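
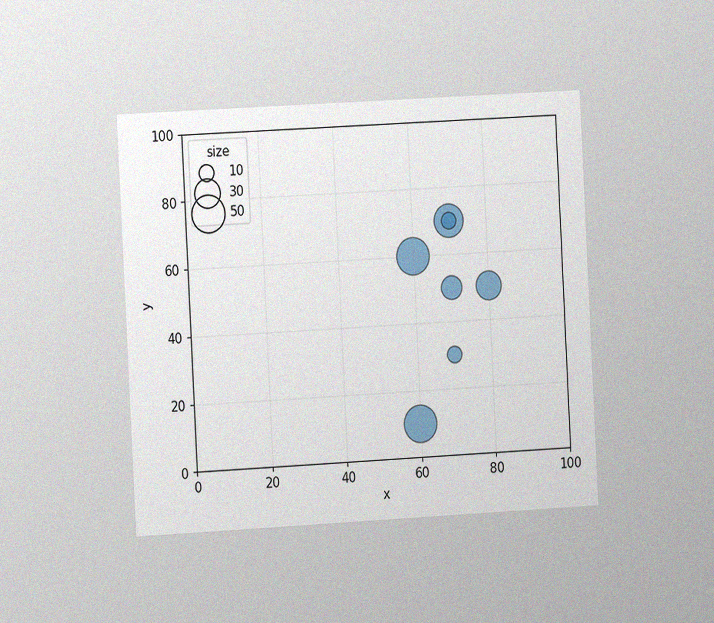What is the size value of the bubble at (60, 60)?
50

The chart is tilted about 3° counter-clockwise and viewed slightly from the left, with some photo noise. Matching the bubble at (60, 60) against the size legend gives 50.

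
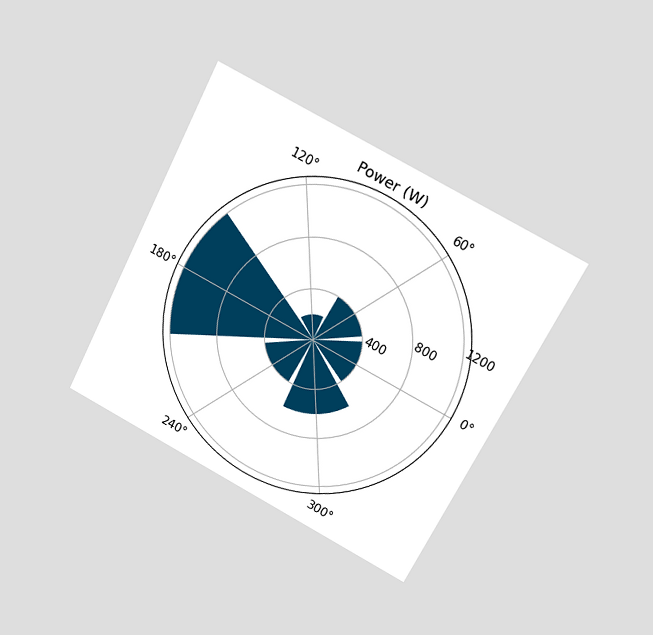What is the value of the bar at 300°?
The chart is tilted about 28° clockwise and viewed at a slight angle. The bar at 300° reaches 600W on the radial axis.

600W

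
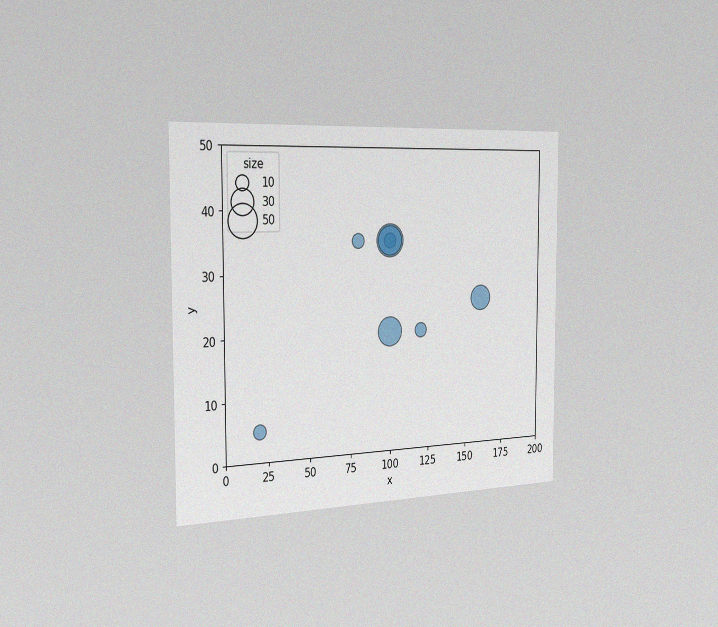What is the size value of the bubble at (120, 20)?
10

The chart is viewed slightly from the left, with some photo noise. Matching the bubble at (120, 20) against the size legend gives 10.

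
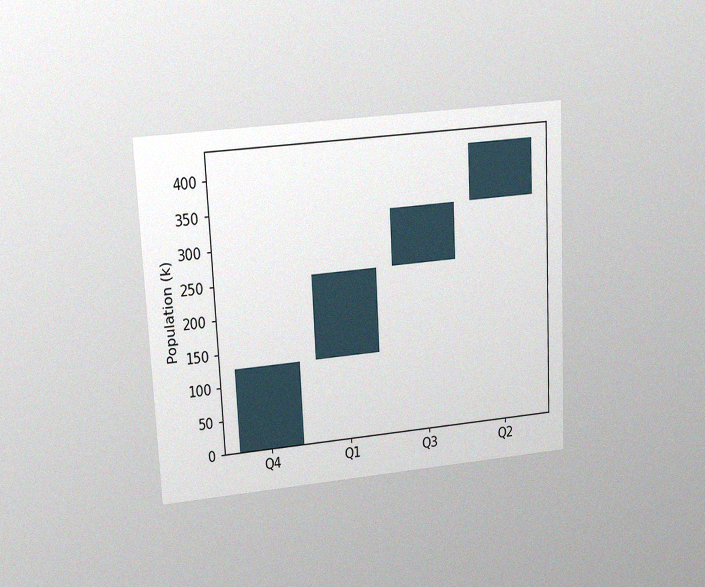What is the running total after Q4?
The chart is tilted about 3° counter-clockwise and viewed at a slight angle, with some photo noise. After Q4 the running total reaches 126k.

126k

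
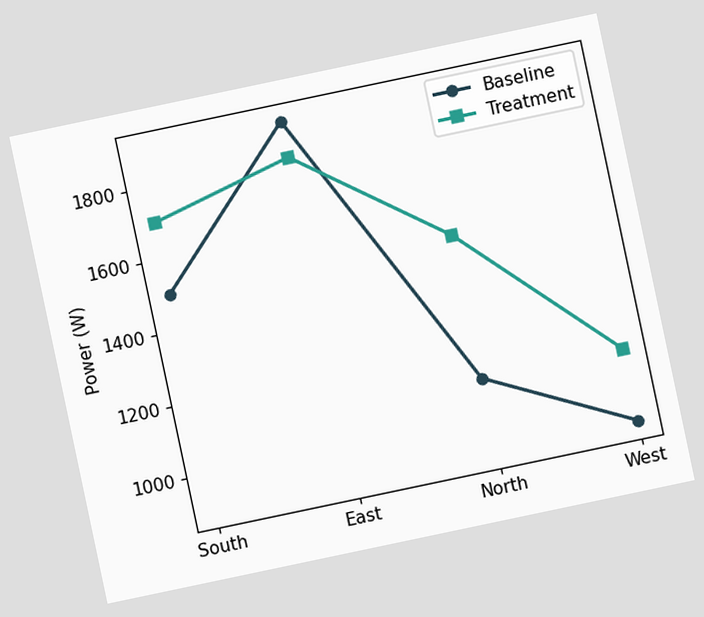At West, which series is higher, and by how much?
The chart is tilted about 12° counter-clockwise. At West, Treatment sits above the other line by 200W.

Treatment, by 200W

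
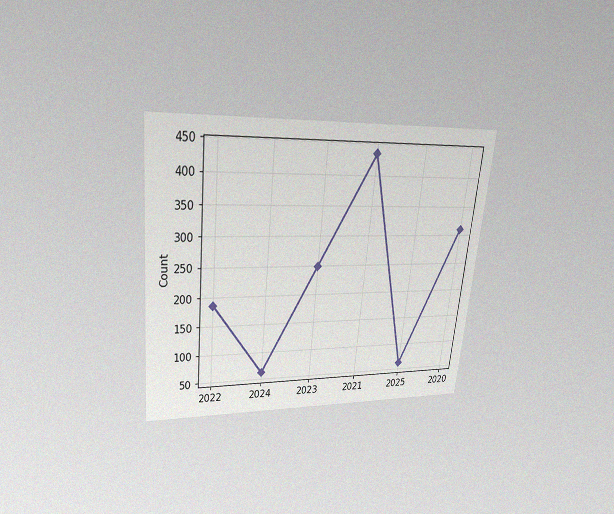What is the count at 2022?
The chart is tilted about 6° clockwise and viewed slightly from above, with some photo noise. At 2022, the line is at 186.

186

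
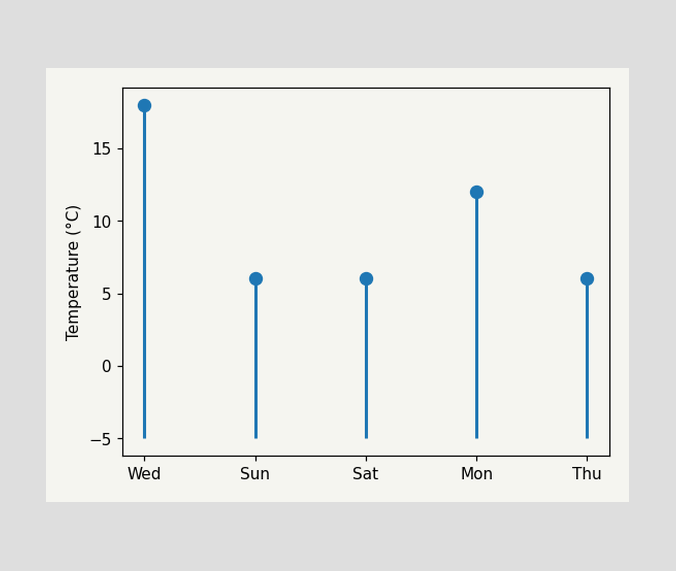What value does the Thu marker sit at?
6°C

The Thu marker sits at 6°C.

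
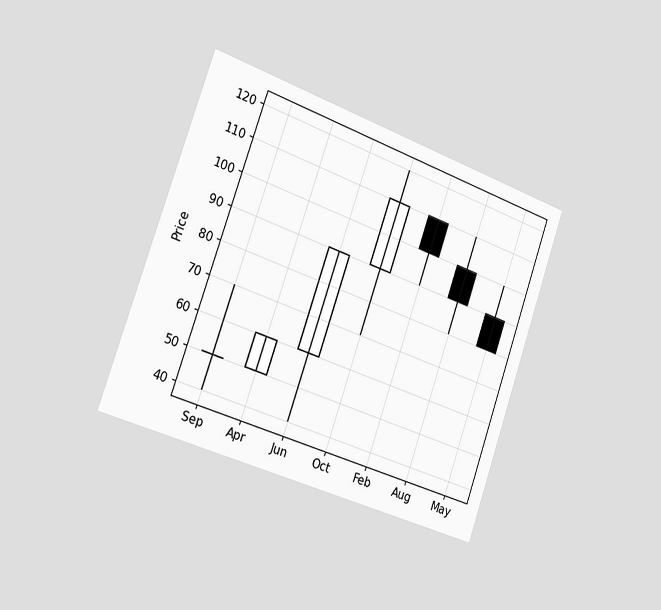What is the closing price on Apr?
The chart is tilted about 19° clockwise and viewed slightly from the left. The Apr candle closes at 60.

60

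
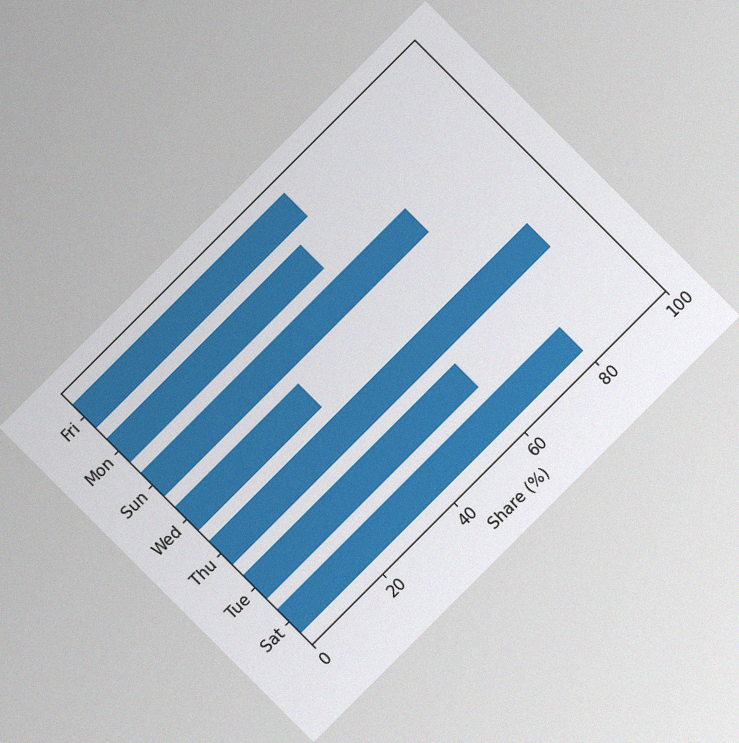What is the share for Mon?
The chart is tilted about 45° counter-clockwise, with some photo noise. Reading along the chart's x-axis, the Mon bar reaches 55%.

55%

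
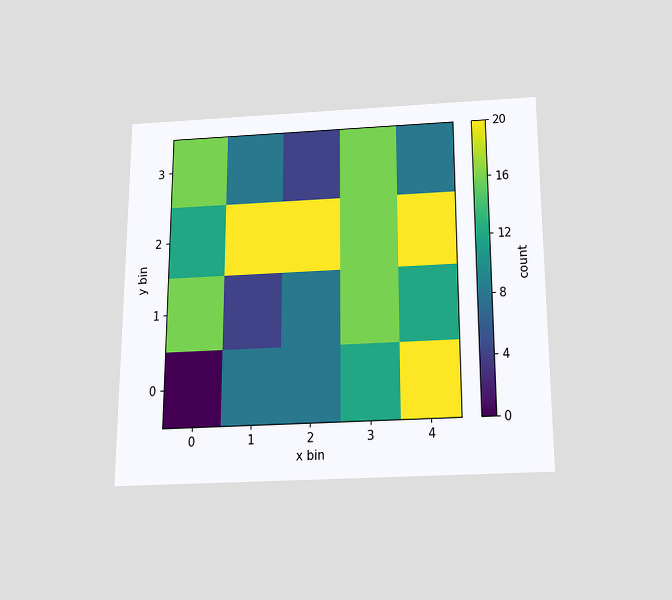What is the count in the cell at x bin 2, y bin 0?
8

The chart is viewed slightly from below. Matching the cell (2, 0) against the colorbar gives 8.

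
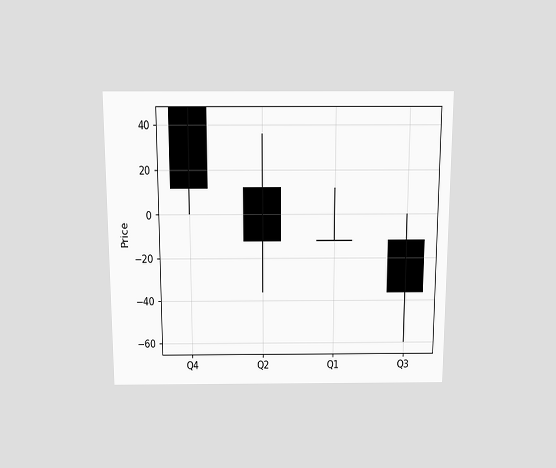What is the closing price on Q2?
The chart is viewed slightly from above. The Q2 candle closes at -12.

-12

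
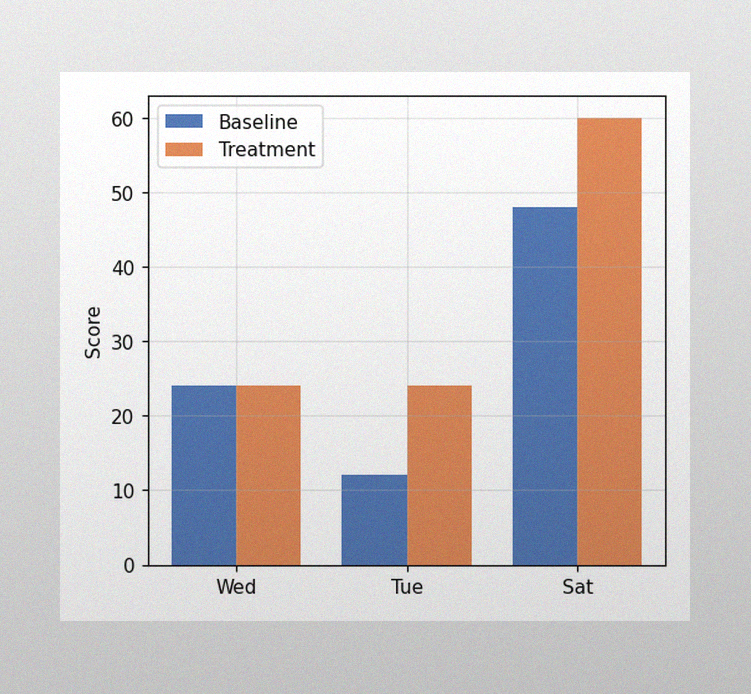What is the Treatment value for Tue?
24

The image has some photo noise and uneven lighting. The Treatment bar at Tue reaches 24 on the y-axis.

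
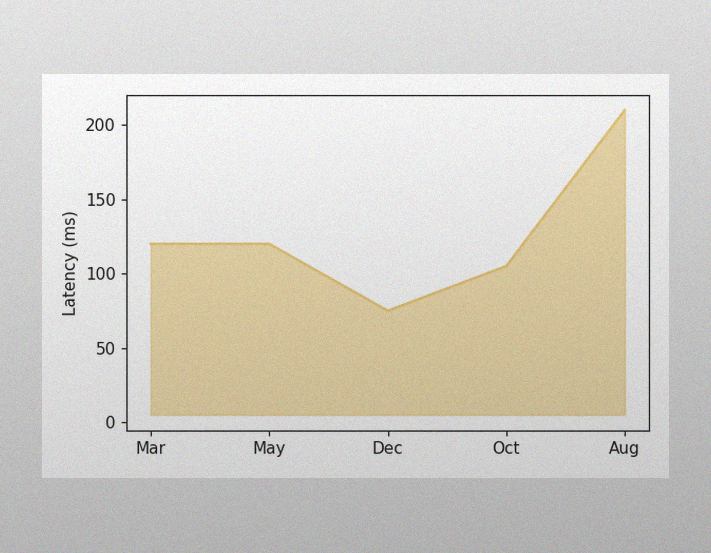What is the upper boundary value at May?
The image has some photo noise and uneven lighting. At May the upper boundary is at 120ms.

120ms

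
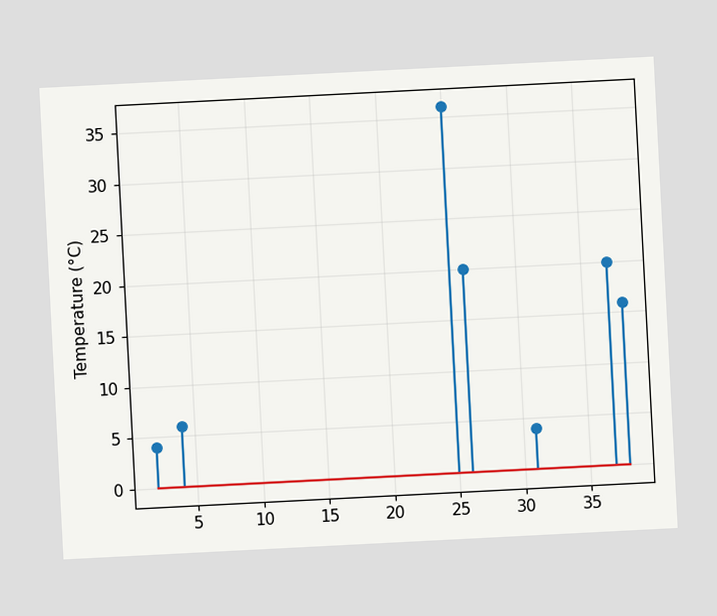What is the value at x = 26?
20°C

The chart is tilted about 3° counter-clockwise. The stem at x=26 reaches 20°C.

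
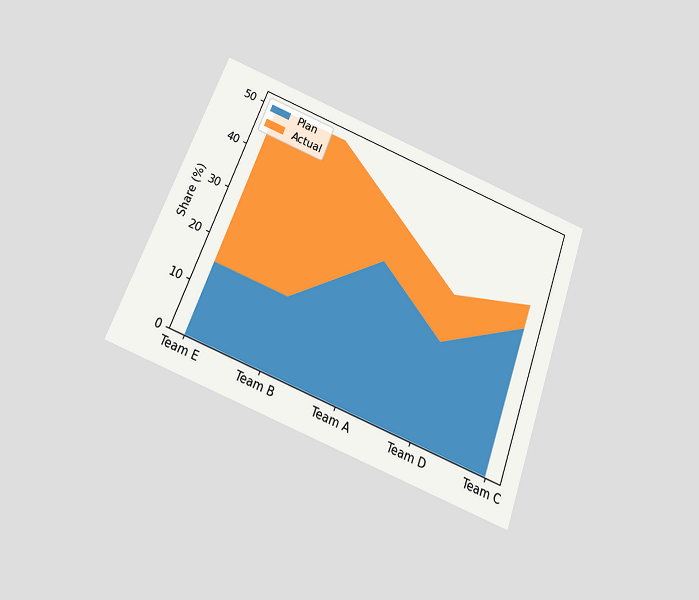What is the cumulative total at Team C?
The chart is tilted about 21° clockwise and viewed slightly from below. The stacked total at Team C reaches 35%.

35%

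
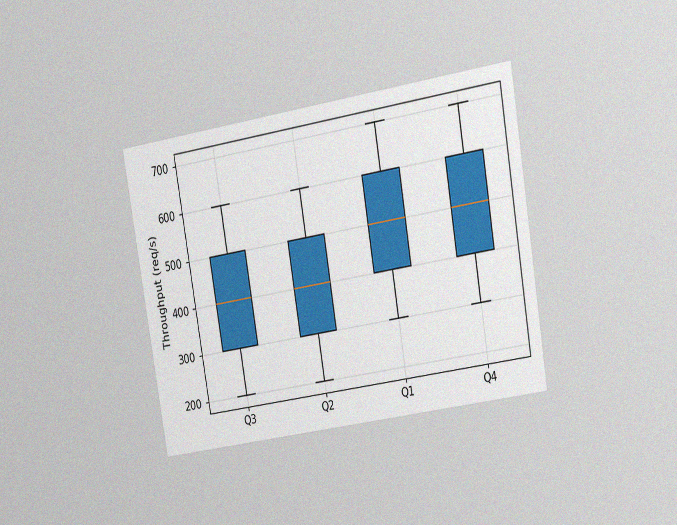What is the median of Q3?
The chart is tilted about 9° counter-clockwise and viewed at a slight angle, with some photo noise. The median line in the Q3 box sits at 400req/s.

400req/s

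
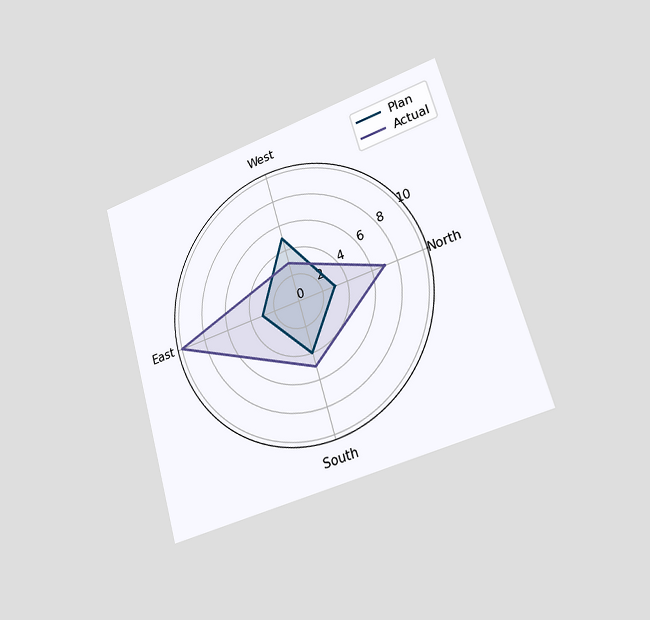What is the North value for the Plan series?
The chart is tilted about 16° counter-clockwise and viewed slightly from the right. On the North axis, Plan reaches 3.

3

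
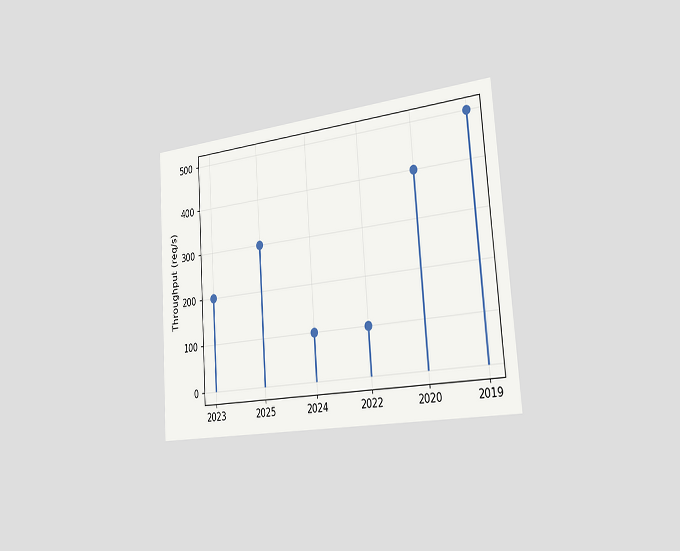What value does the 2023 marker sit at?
200req/s

The chart is tilted about 4° counter-clockwise and viewed slightly from the right. The 2023 marker sits at 200req/s.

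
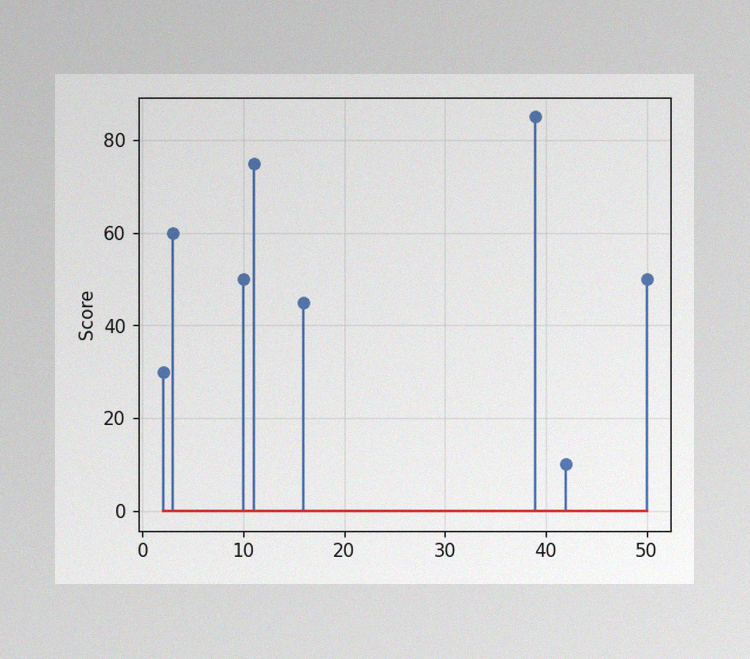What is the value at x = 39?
The image has some photo noise and uneven lighting. The stem at x=39 reaches 85.

85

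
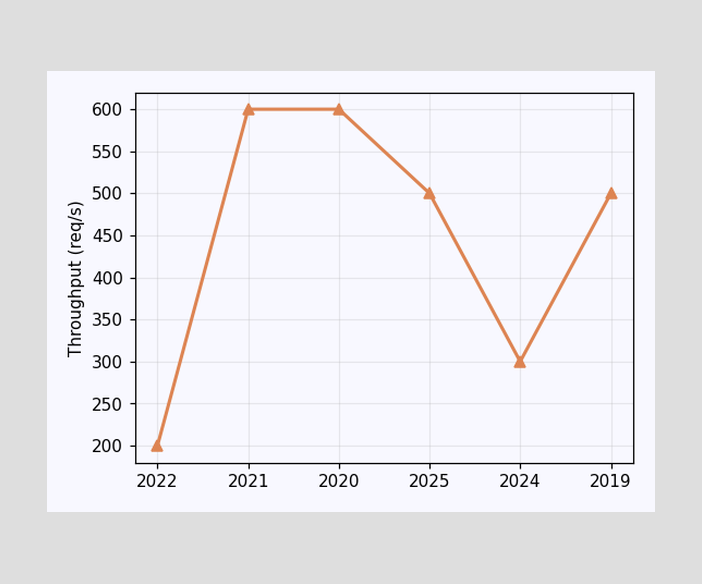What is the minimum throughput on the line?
200req/s

The lowest point is at 2022, and reading across to the y-axis gives 200req/s.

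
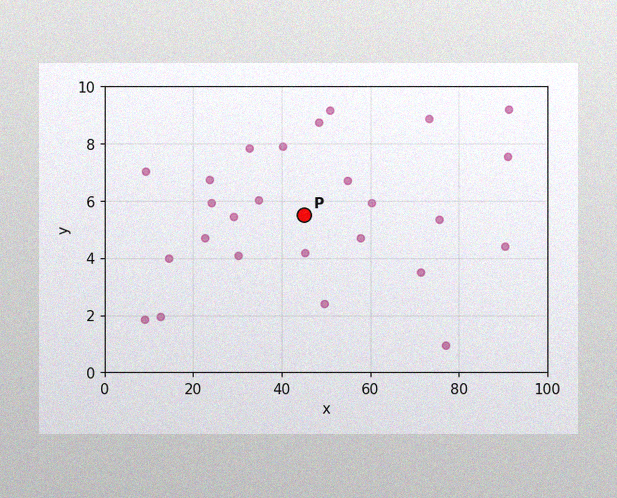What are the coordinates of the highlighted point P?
(45, 5.5)

The image has some photo noise and uneven lighting. Following the gridlines from P to each axis, P sits at (45, 5.5).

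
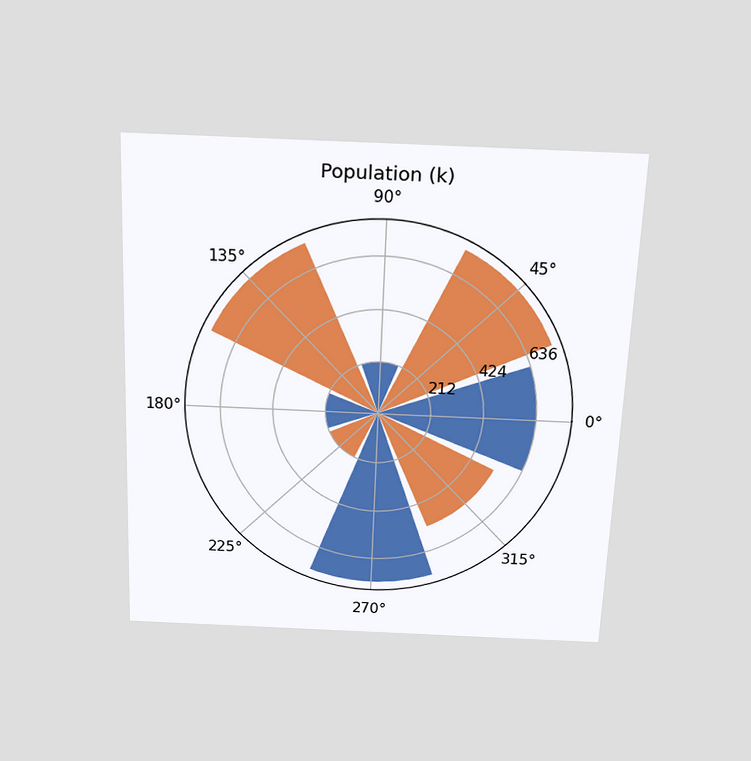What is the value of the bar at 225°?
212k

The chart is tilted about 2° clockwise and viewed slightly from above. The bar at 225° reaches 212k on the radial axis.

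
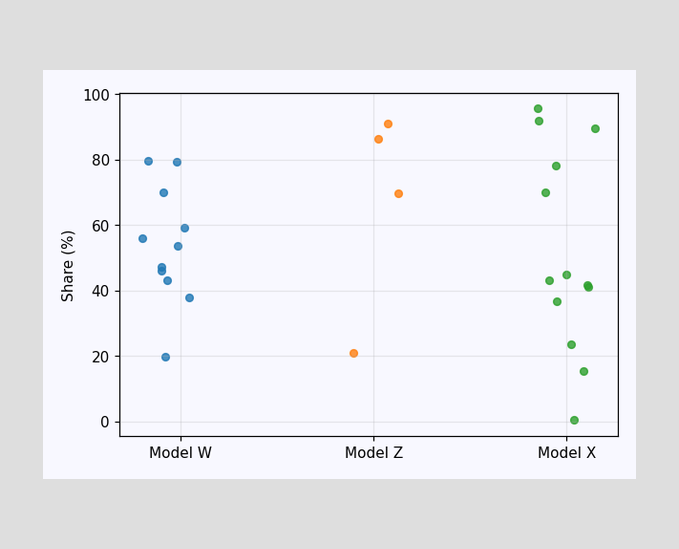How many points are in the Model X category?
13

Counting the markers in the Model X column gives 13.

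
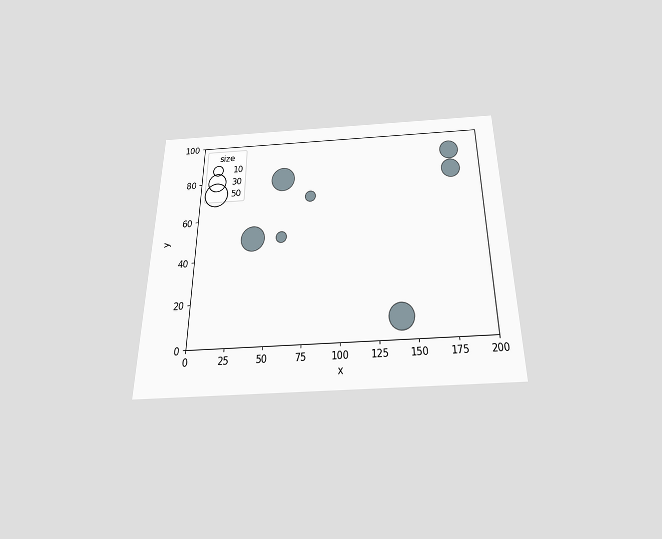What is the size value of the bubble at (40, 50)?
The chart is viewed slightly from below. Matching the bubble at (40, 50) against the size legend gives 50.

50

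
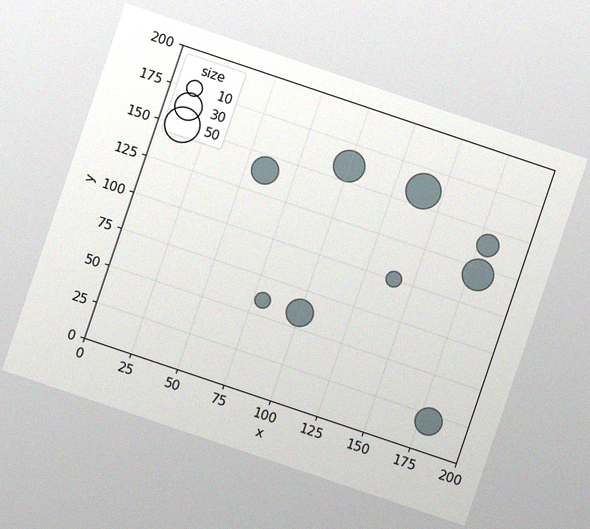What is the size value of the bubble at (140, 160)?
The chart is tilted about 19° clockwise, with some photo noise. Matching the bubble at (140, 160) against the size legend gives 50.

50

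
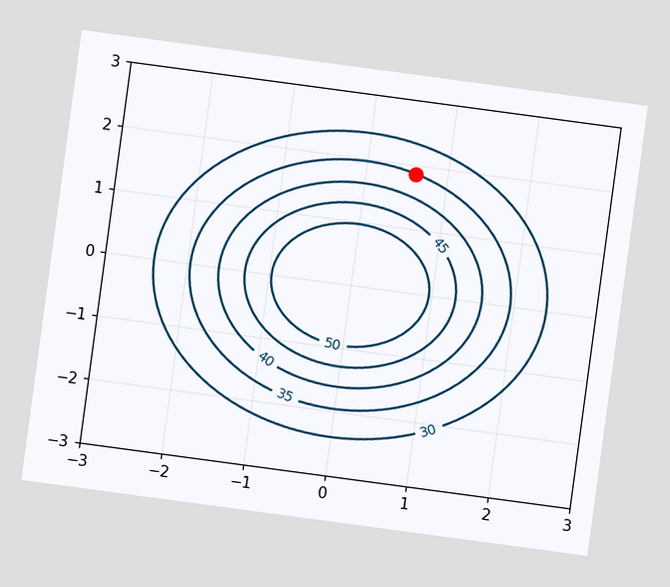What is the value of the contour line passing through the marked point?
The chart is tilted about 8° clockwise. The marked point sits on the contour labelled 35.

35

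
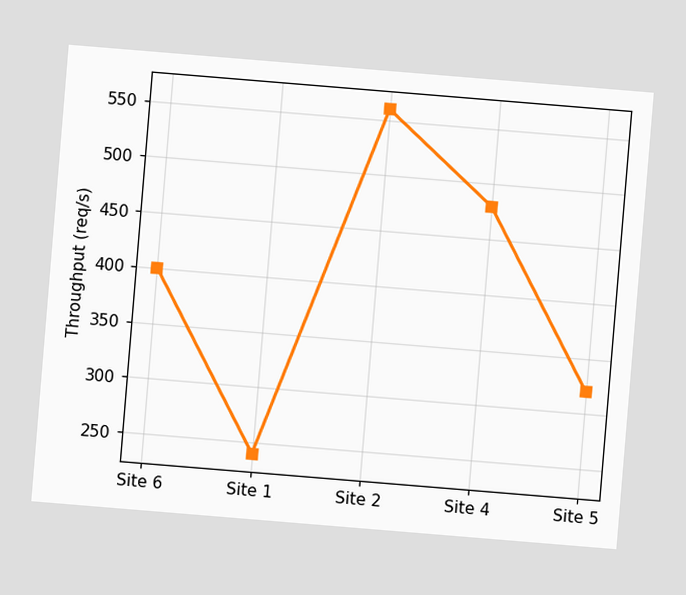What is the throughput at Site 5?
The chart is tilted about 5° clockwise. At Site 5, the line is at 320req/s.

320req/s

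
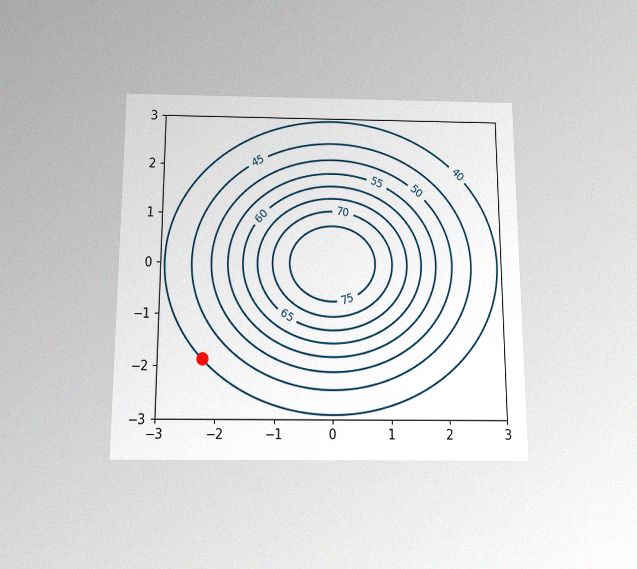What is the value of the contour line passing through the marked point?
The chart is viewed slightly from below, with some photo noise. The marked point sits on the contour labelled 40.

40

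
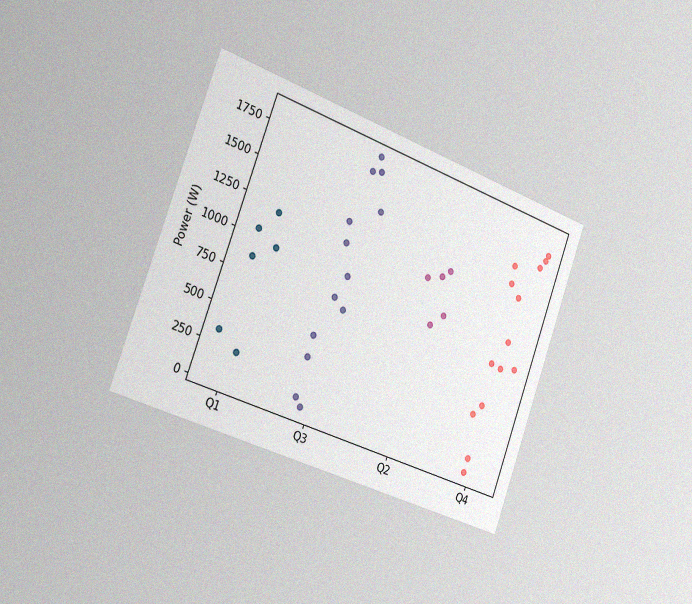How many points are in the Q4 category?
The chart is tilted about 20° clockwise and viewed slightly from the left, with some photo noise. Counting the markers in the Q4 column gives 14.

14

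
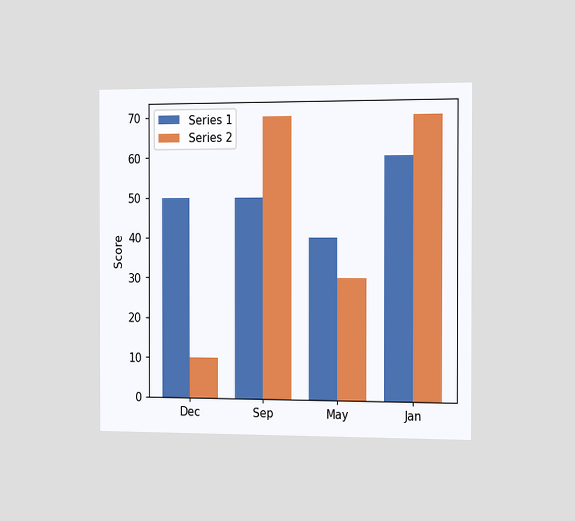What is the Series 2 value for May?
The chart is viewed slightly from the right. The Series 2 bar at May reaches 30 on the y-axis.

30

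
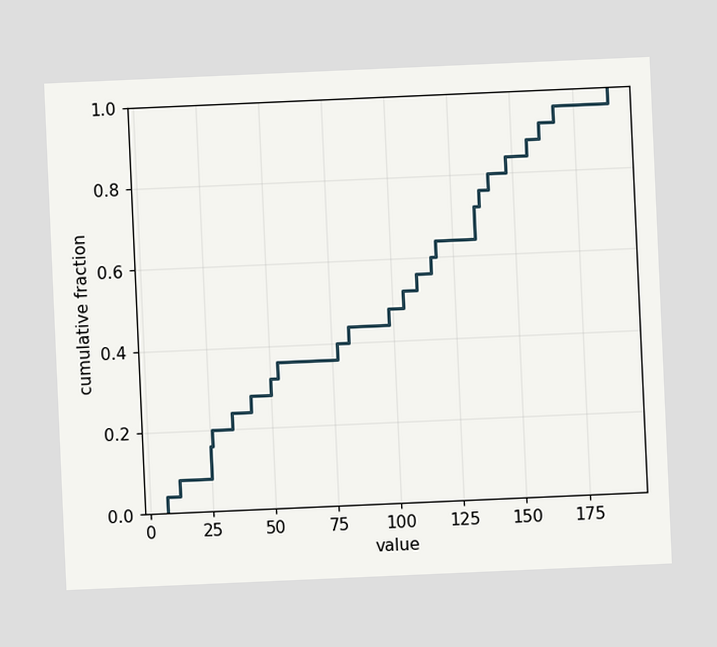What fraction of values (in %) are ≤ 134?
72%

The chart is tilted about 3° counter-clockwise. At x=134 the ECDF step is at 72%.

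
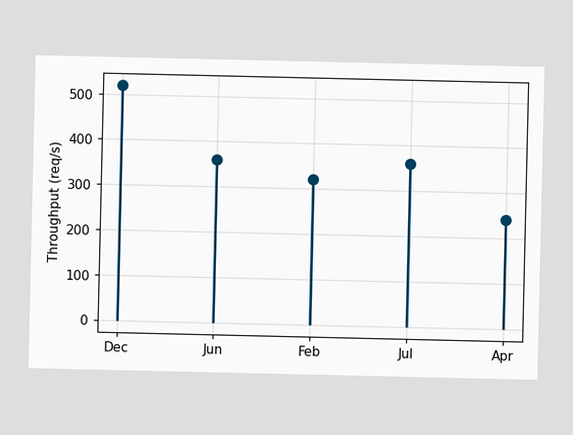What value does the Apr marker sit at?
The Apr marker sits at 240req/s.

240req/s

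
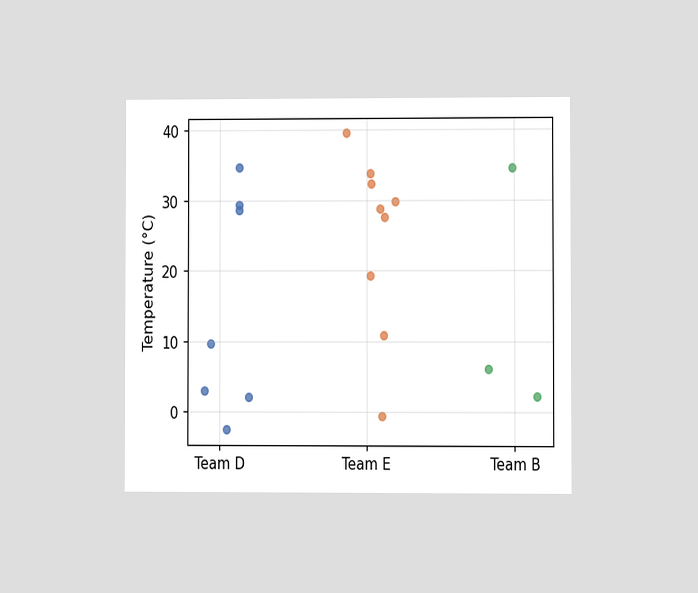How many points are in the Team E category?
9

The chart is viewed at a slight angle. Counting the markers in the Team E column gives 9.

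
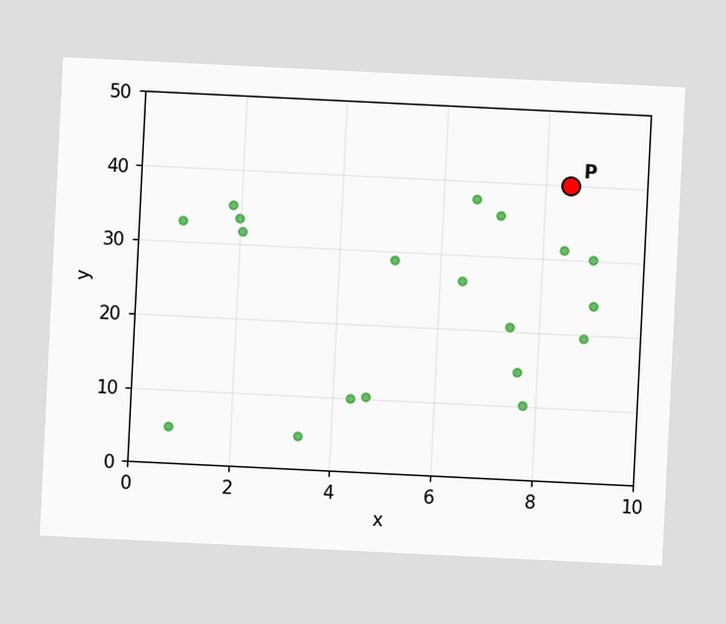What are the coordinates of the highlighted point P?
(8.5, 40)

The chart is tilted about 3° clockwise. Following the gridlines from P to each axis, P sits at (8.5, 40).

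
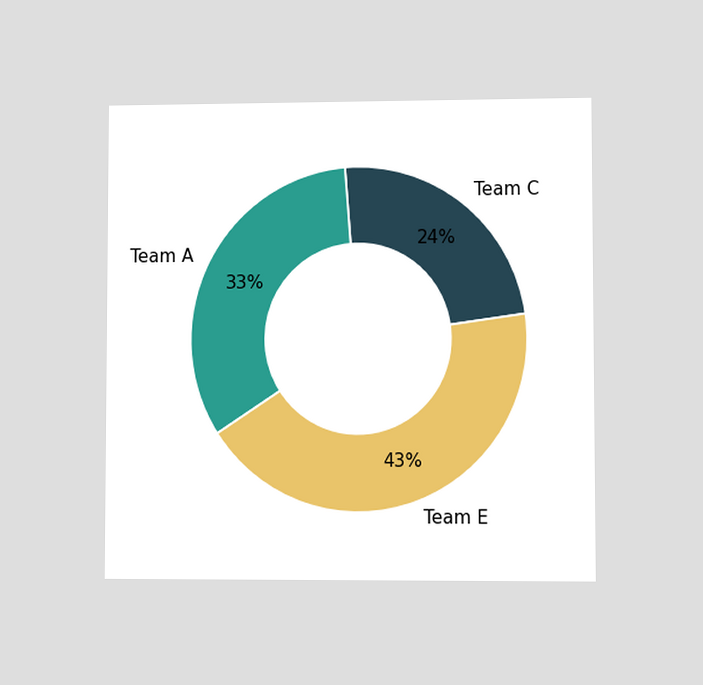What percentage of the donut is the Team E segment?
43%

The chart is viewed at a slight angle. The Team E segment takes up 43% of the ring.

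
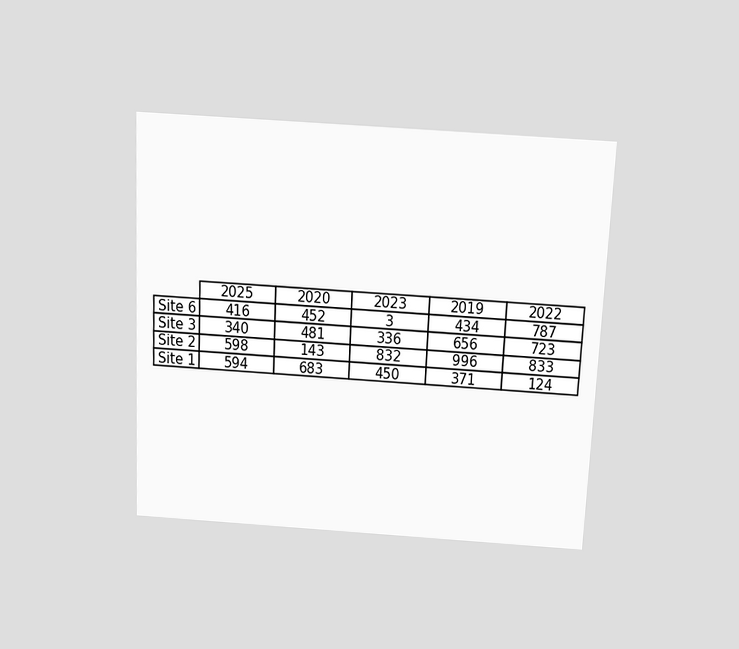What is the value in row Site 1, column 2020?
The chart is tilted about 3° clockwise and viewed slightly from above. The (Site 1, 2020) cell reads 683.

683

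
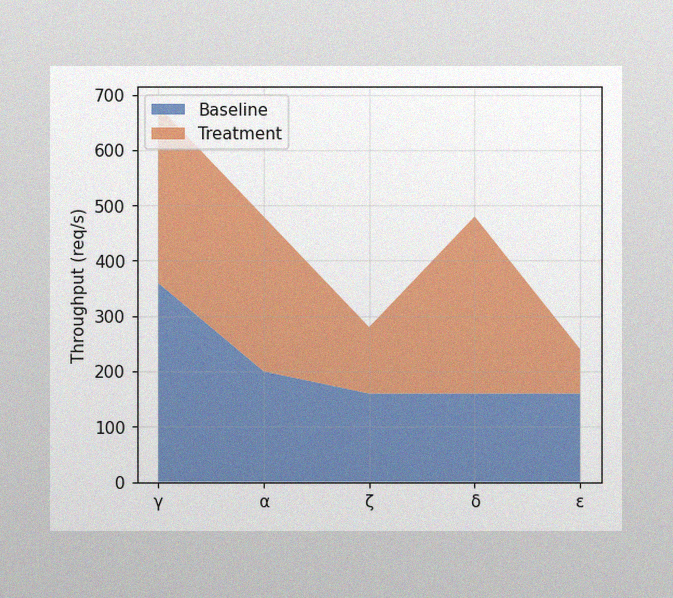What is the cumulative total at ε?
240req/s

The image has some photo noise and uneven lighting. The stacked total at ε reaches 240req/s.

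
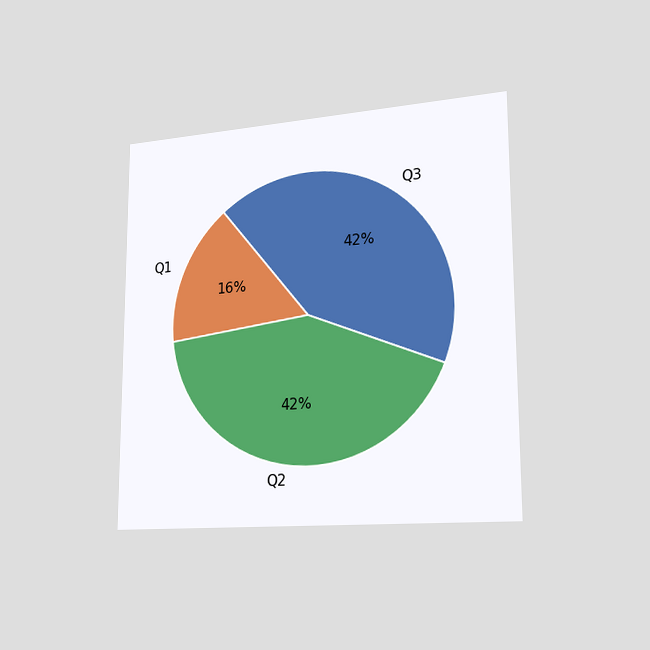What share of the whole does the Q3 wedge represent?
42%

The chart is viewed slightly from the right. The Q3 slice takes up 42% of the pie.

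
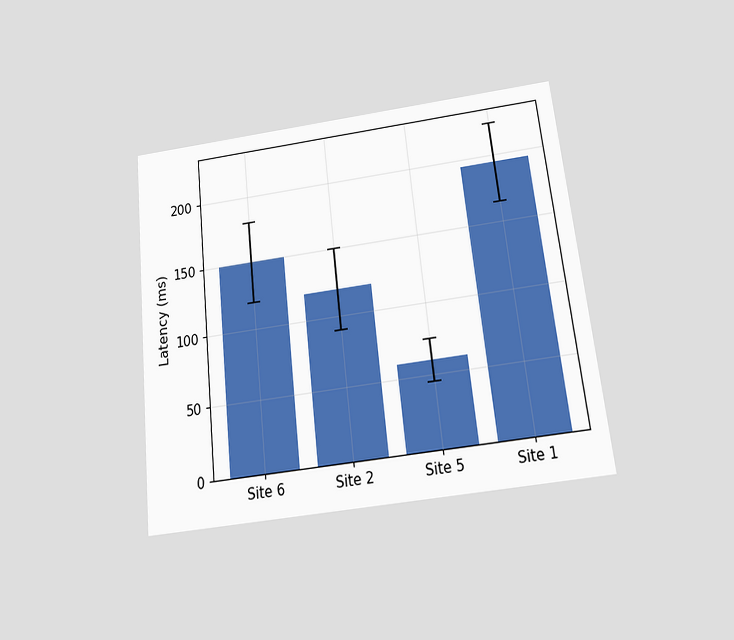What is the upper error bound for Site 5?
75ms

The chart is tilted about 6° counter-clockwise and viewed slightly from below. The Site 5 bar's upper whisker reaches 75ms.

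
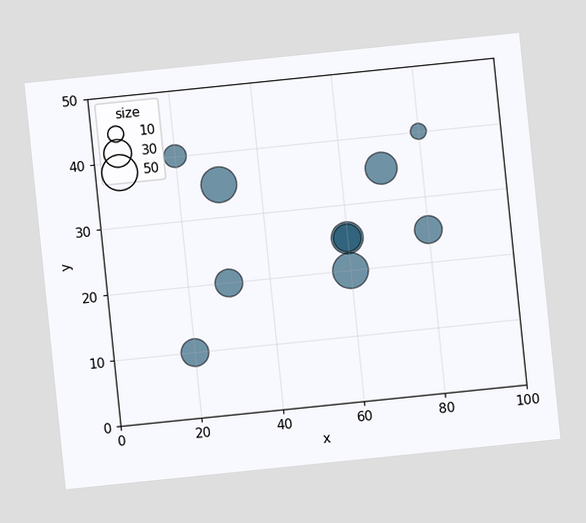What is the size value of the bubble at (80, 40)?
The chart is tilted about 6° counter-clockwise. Matching the bubble at (80, 40) against the size legend gives 10.

10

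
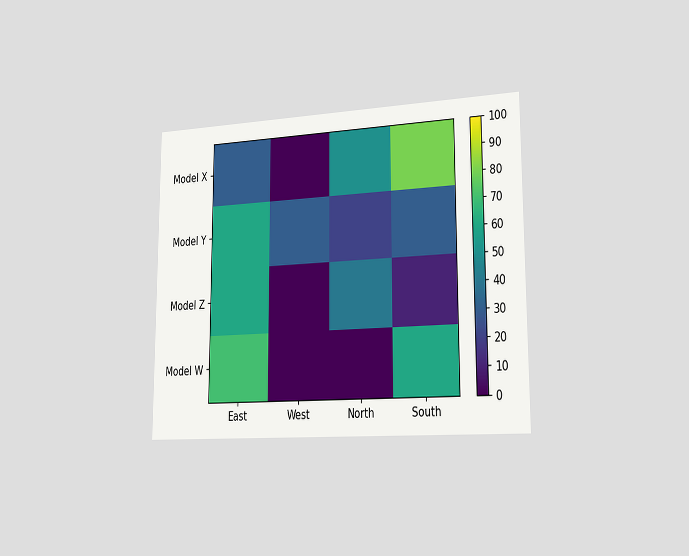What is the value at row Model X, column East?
30

The chart is viewed slightly from the right. Matching cell (Model X, East) against the colorbar gives 30.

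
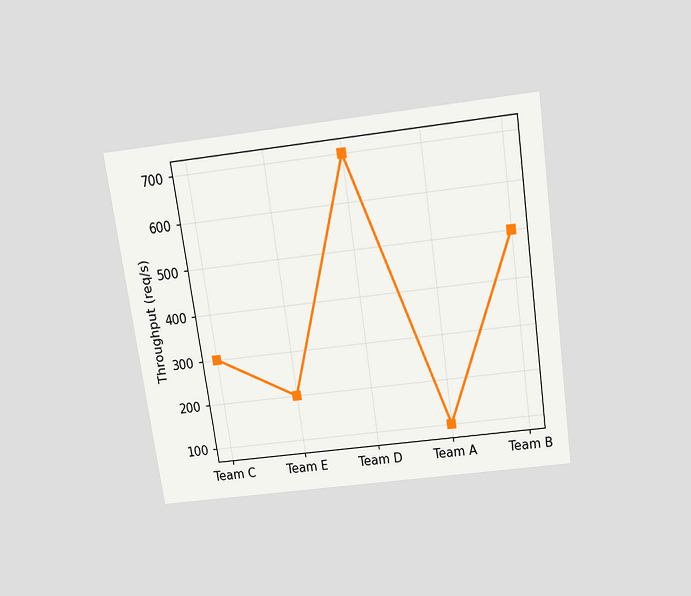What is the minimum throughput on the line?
100req/s

The chart is tilted about 8° counter-clockwise and viewed slightly from above. The lowest point is at Team A, and reading across to the y-axis gives 100req/s.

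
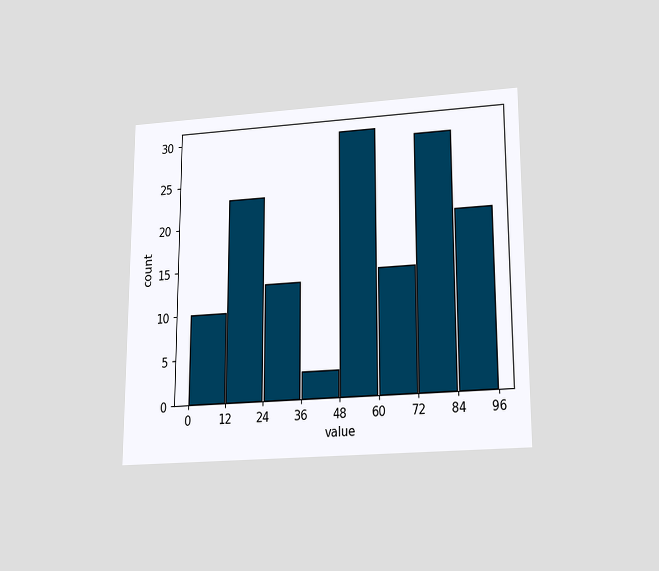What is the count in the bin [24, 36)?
13

The chart is viewed slightly from below. The [24, 36) bin has height 13.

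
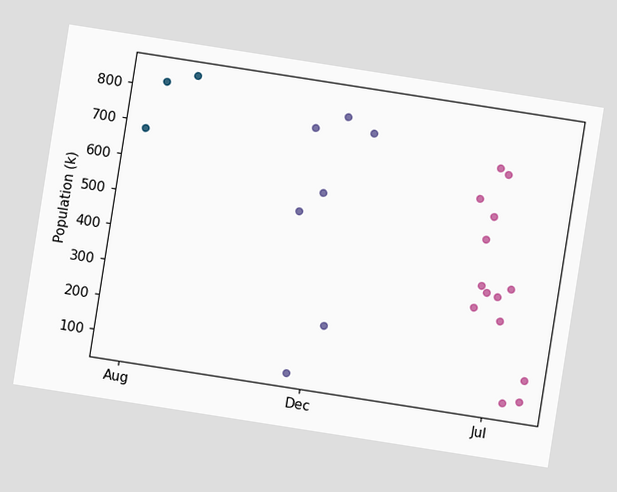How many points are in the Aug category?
The chart is tilted about 9° clockwise. Counting the markers in the Aug column gives 3.

3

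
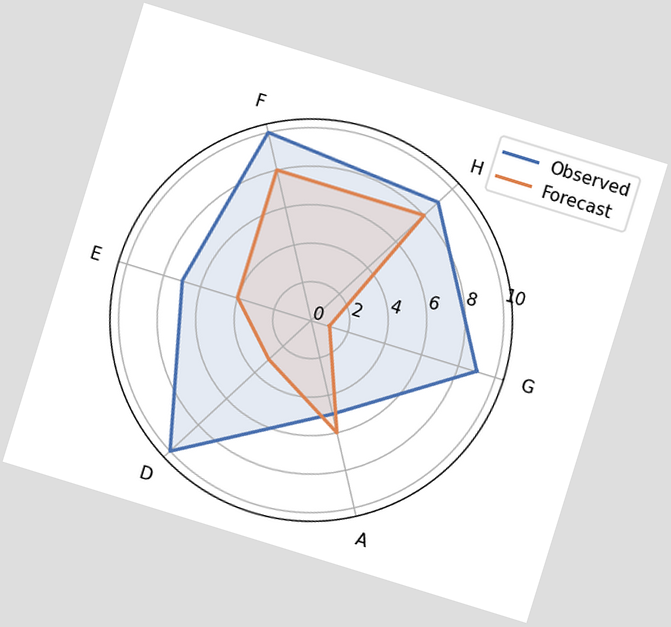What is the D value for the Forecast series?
The chart is tilted about 17° clockwise. On the D axis, Forecast reaches 3.

3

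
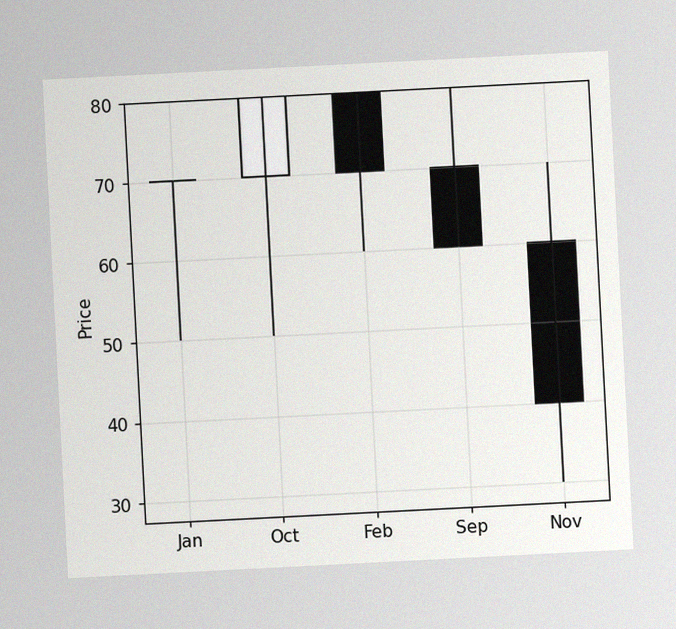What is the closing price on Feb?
70

The chart is tilted about 3° counter-clockwise, with some photo noise. The Feb candle closes at 70.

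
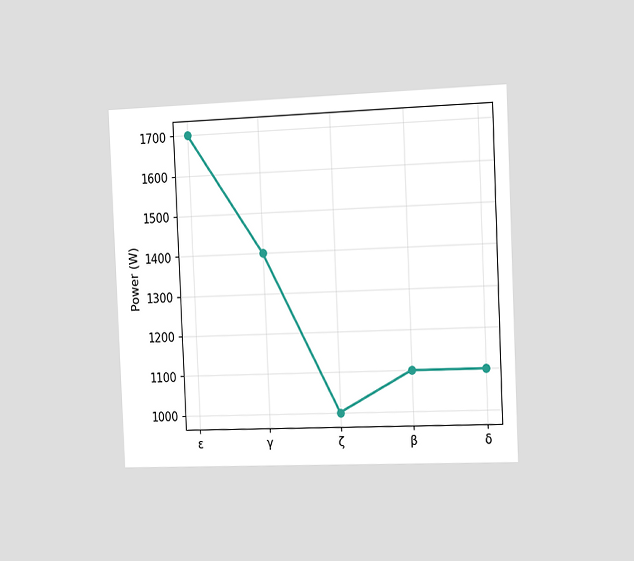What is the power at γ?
The chart is tilted about 3° counter-clockwise and viewed slightly from the right. At γ, the line is at 1400W.

1400W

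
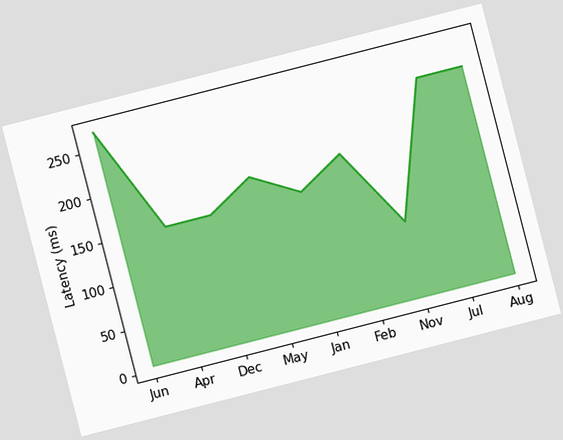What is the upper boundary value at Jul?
The chart is tilted about 14° counter-clockwise. At Jul the upper boundary is at 240ms.

240ms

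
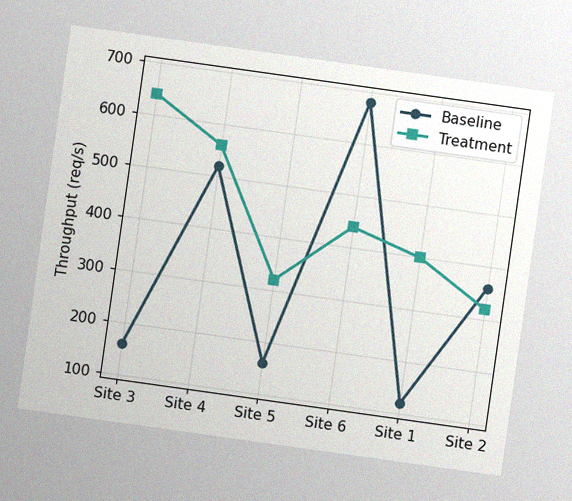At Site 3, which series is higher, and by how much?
Treatment, by 480req/s

The chart is tilted about 8° clockwise, with some photo noise. At Site 3, Treatment sits above the other line by 480req/s.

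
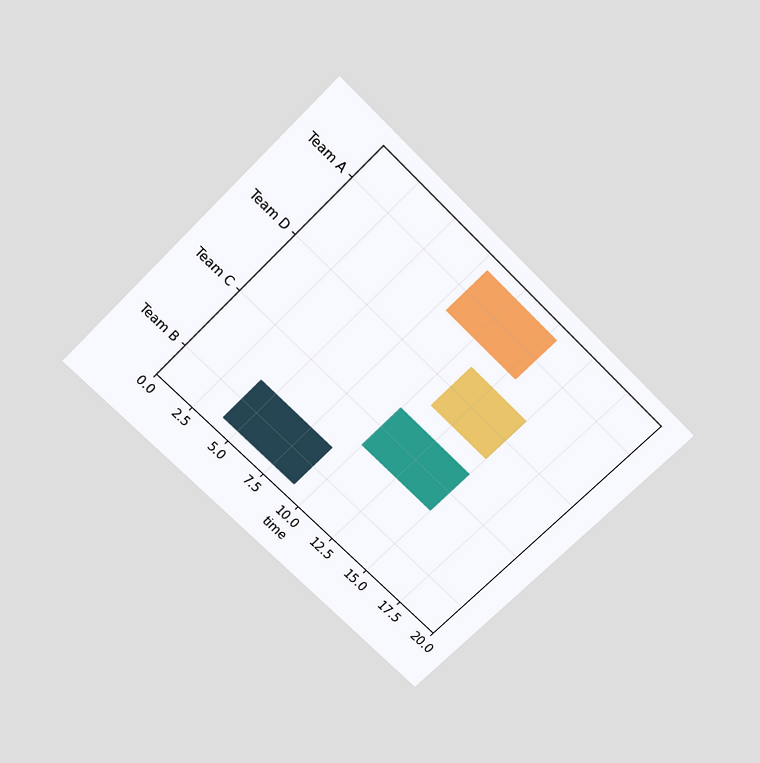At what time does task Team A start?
The chart is tilted about 45° clockwise and viewed slightly from above. The Team A bar begins at t=8.

8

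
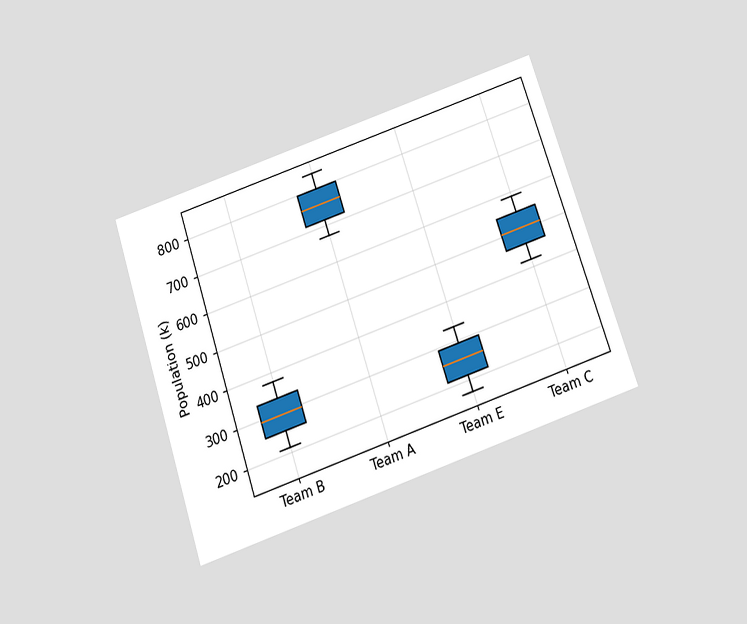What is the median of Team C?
504k

The chart is tilted about 19° counter-clockwise and viewed slightly from below. The median line in the Team C box sits at 504k.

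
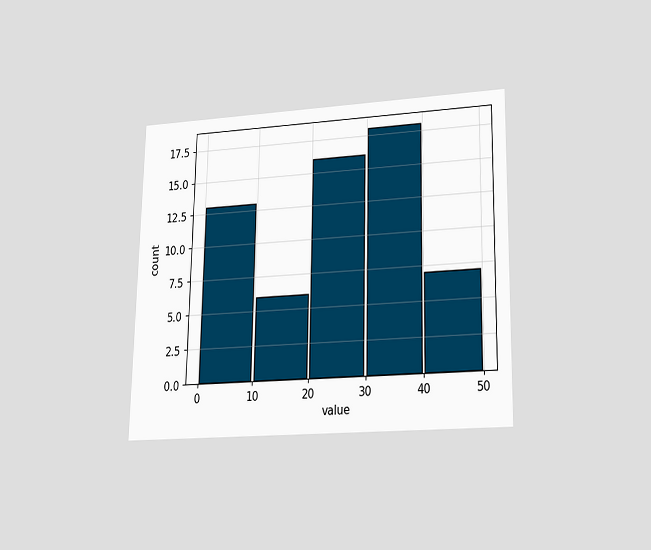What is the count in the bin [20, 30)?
The chart is viewed slightly from below. The [20, 30) bin has height 16.

16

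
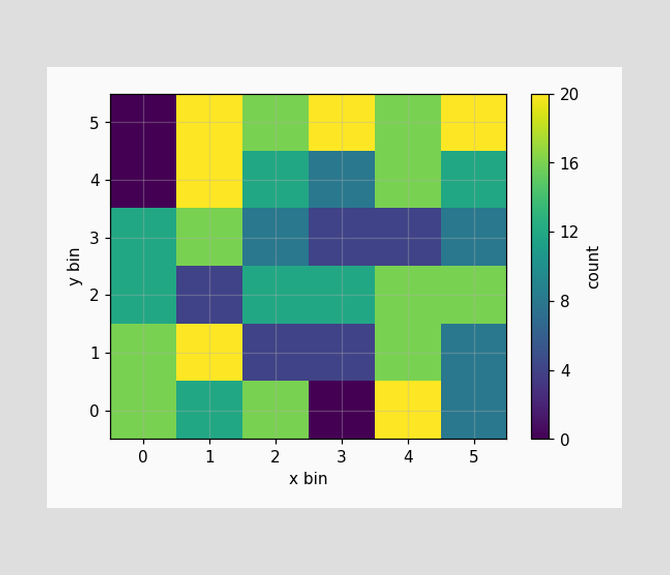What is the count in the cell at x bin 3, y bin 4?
8

Matching the cell (3, 4) against the colorbar gives 8.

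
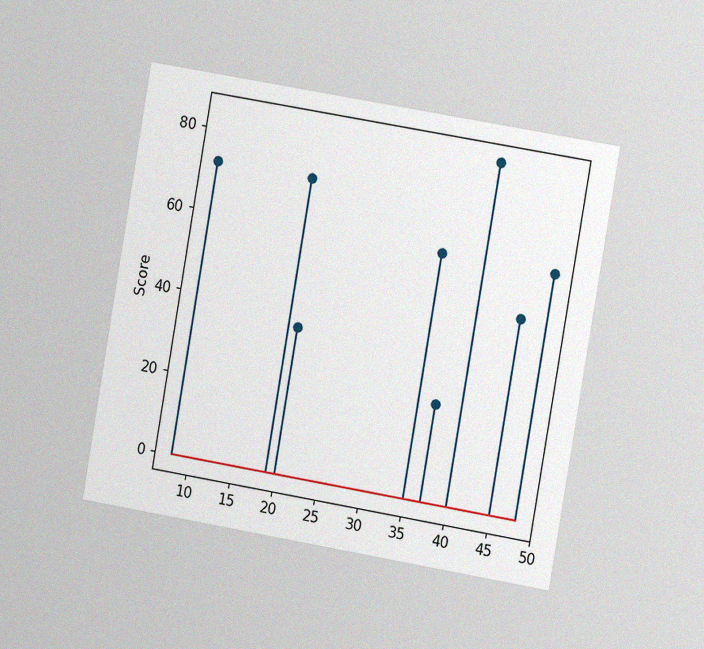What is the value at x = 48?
60

The chart is tilted about 10° clockwise and viewed slightly from the right, with some photo noise. The stem at x=48 reaches 60.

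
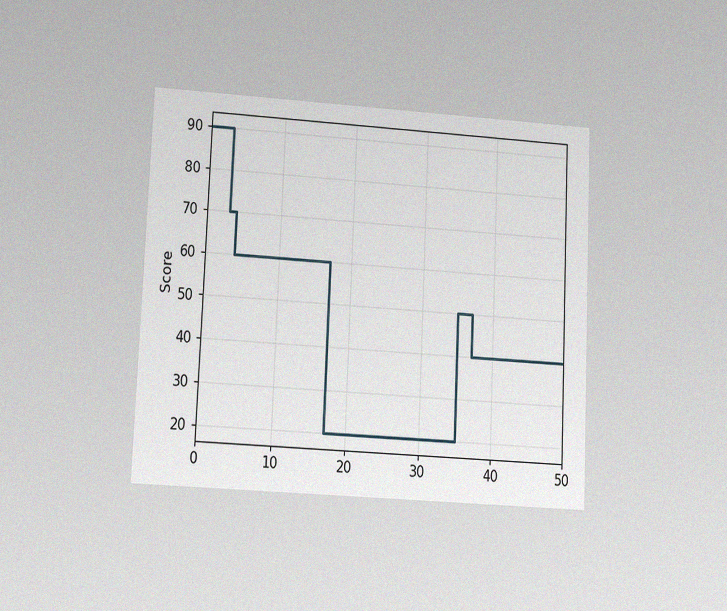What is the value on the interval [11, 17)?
The chart is tilted about 3° clockwise and viewed at a slight angle, with some photo noise. On [11, 17) the step sits at 60.

60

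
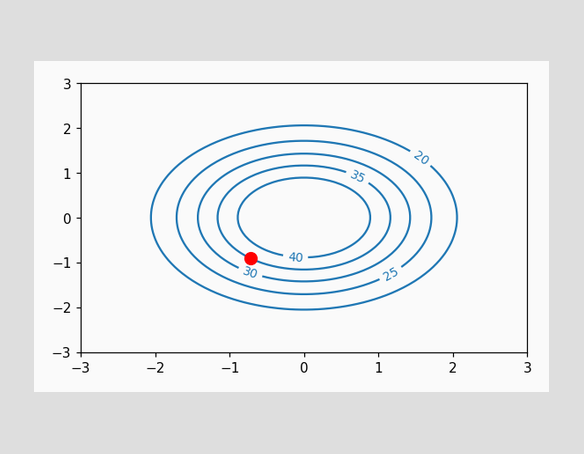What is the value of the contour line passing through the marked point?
The marked point sits on the contour labelled 35.

35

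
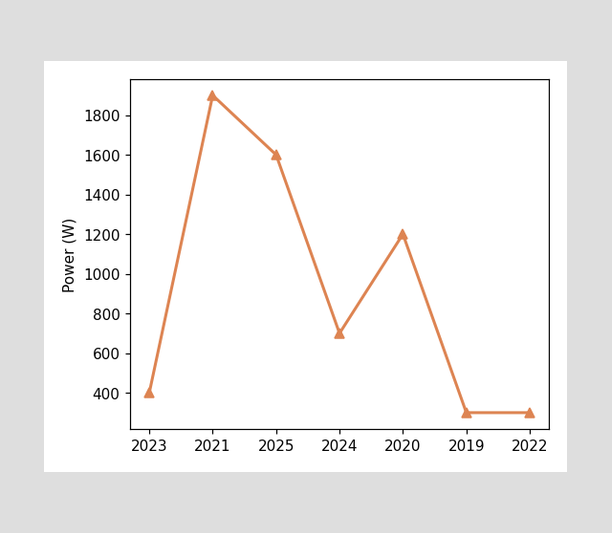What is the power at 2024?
At 2024, the line is at 700W.

700W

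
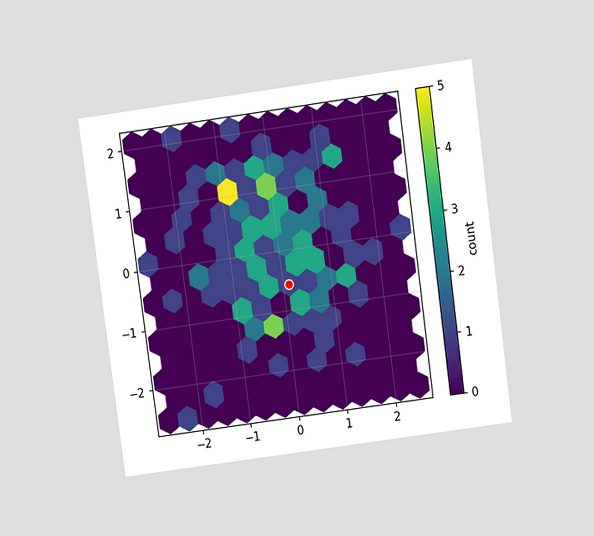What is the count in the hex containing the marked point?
The chart is tilted about 8° counter-clockwise and viewed slightly from above. The marked hex reads 1 on the colorbar.

1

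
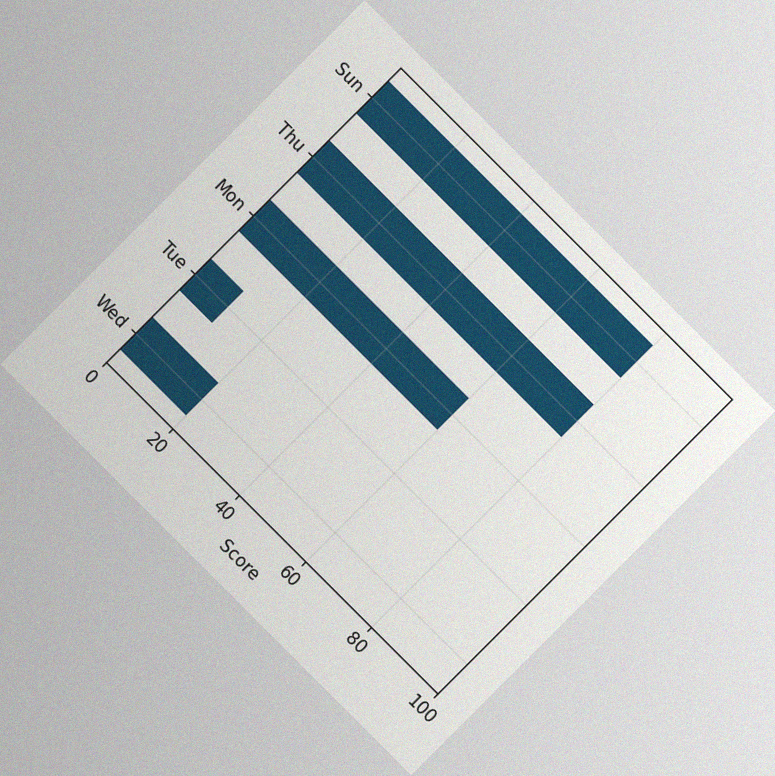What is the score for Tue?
The chart is tilted about 45° clockwise, with some photo noise. Reading along the chart's x-axis, the Tue bar reaches 10.

10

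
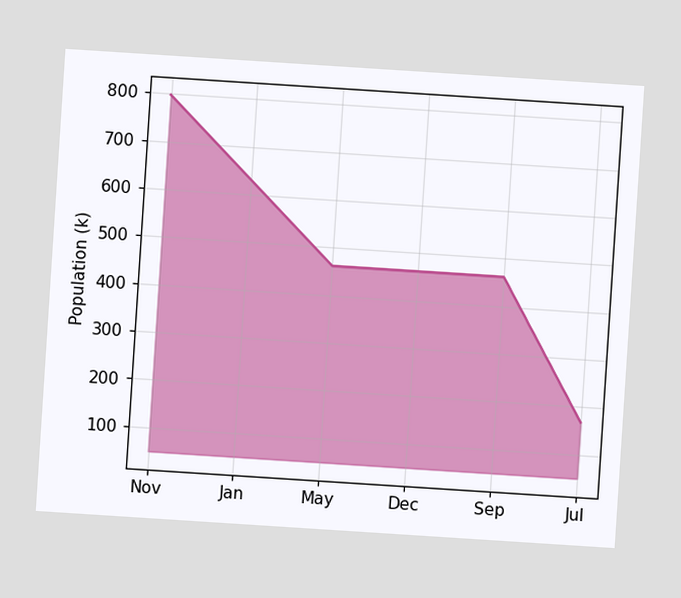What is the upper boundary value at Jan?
The chart is tilted about 4° clockwise. At Jan the upper boundary is at 630k.

630k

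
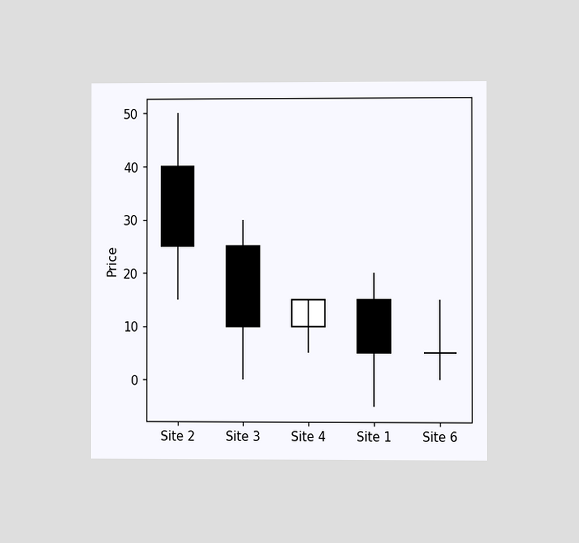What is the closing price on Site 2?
25

The chart is viewed at a slight angle. The Site 2 candle closes at 25.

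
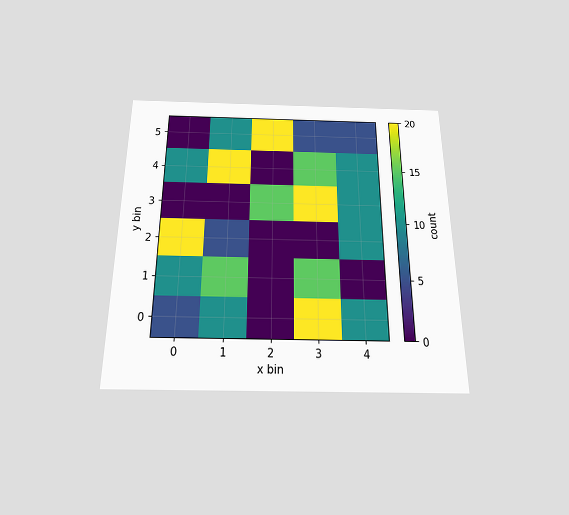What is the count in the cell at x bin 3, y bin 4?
The chart is viewed slightly from below. Matching the cell (3, 4) against the colorbar gives 15.

15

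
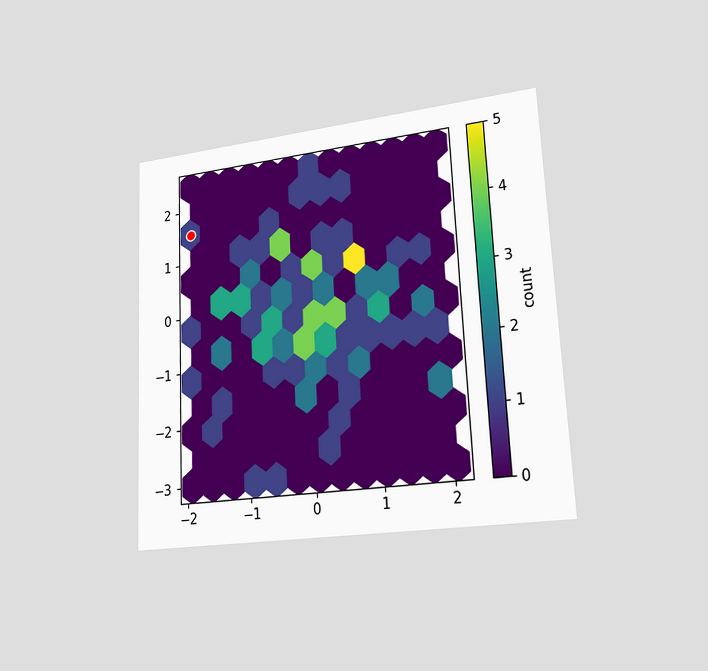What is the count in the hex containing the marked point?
The chart is tilted about 3° counter-clockwise and viewed slightly from the right. The marked hex reads 1 on the colorbar.

1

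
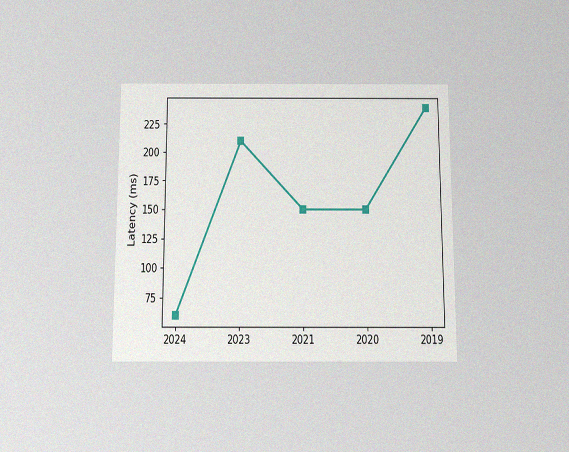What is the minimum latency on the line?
The chart is viewed slightly from below, with some photo noise. The lowest point is at 2024, and reading across to the y-axis gives 60ms.

60ms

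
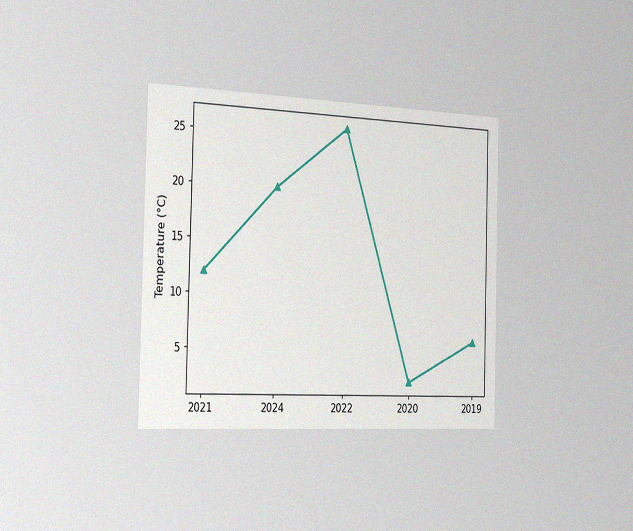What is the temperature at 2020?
2°C

The chart is viewed slightly from the left, with some photo noise. At 2020, the line is at 2°C.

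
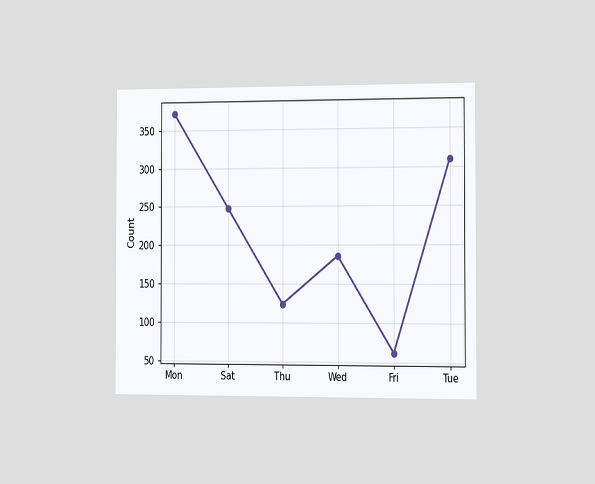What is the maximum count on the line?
372

The chart is viewed slightly from the right. The highest point is at Mon, and reading across to the y-axis gives 372.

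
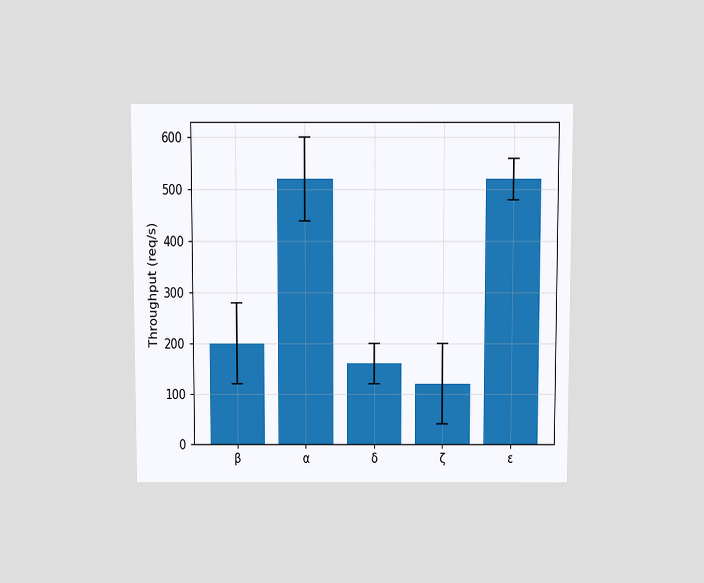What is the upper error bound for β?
The chart is viewed slightly from above. The β bar's upper whisker reaches 280req/s.

280req/s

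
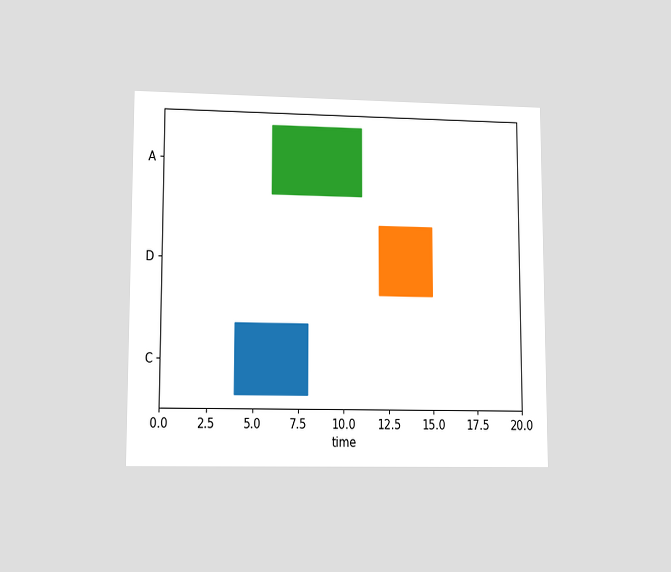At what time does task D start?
The chart is viewed at a slight angle. The D bar begins at t=12.

12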